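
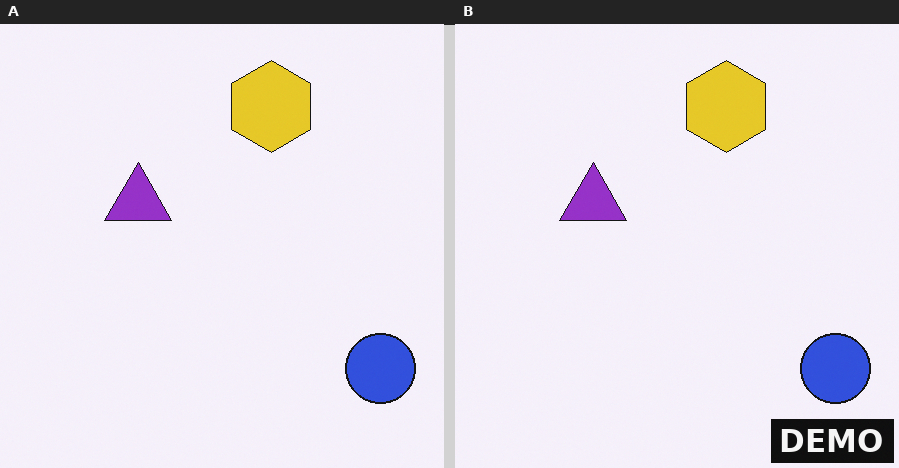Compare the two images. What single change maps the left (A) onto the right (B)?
This is the original image watermarked with the text "DEMO" in the lower-right corner.

A dark label reading "DEMO" appears in the lower-right corner.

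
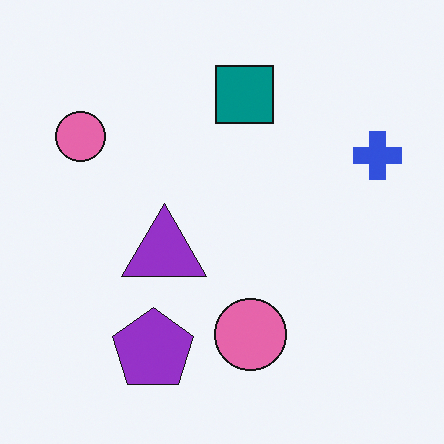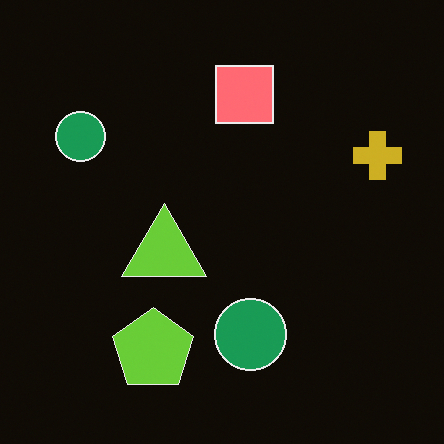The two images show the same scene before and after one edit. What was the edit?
The second image is the first color-inverted (negative).

The light background has become dark and every shape's color is its complement — a photographic negative.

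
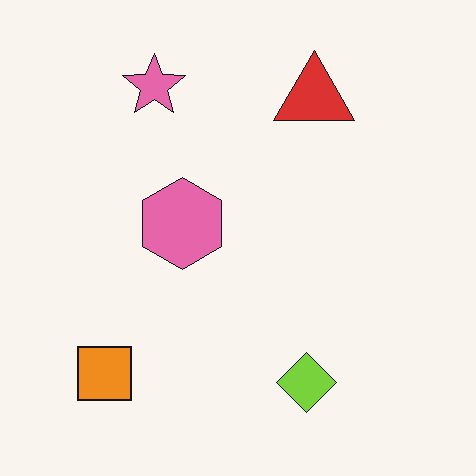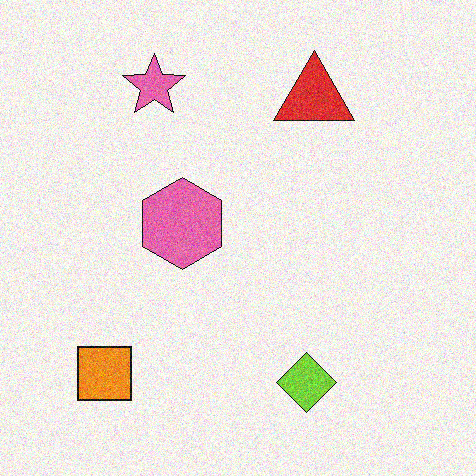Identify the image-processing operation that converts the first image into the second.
The transformation is: degraded with moderate additive noise.

Random speckle covers the whole image, including the flat background.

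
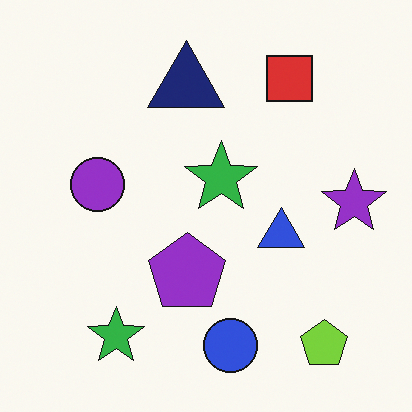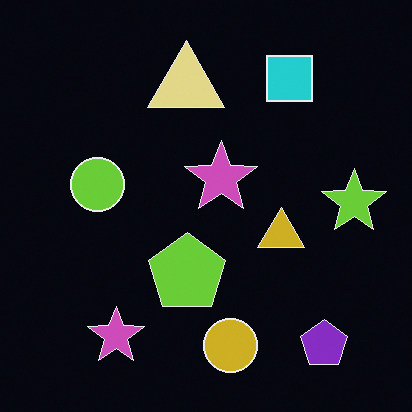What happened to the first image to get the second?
The image was color-inverted (negative).

The light background has become dark and every shape's color is its complement — a photographic negative.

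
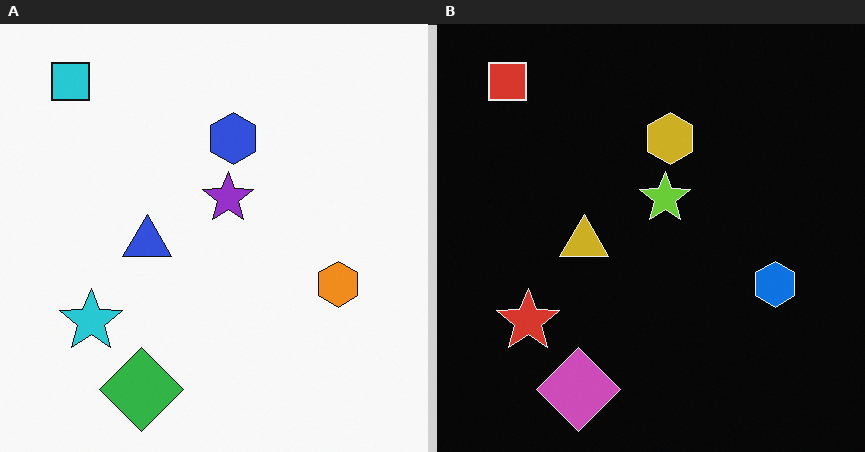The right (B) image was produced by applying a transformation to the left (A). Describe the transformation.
The right (B) image is the left (A) color-inverted (negative).

The light background has become dark and every shape's color is its complement — a photographic negative.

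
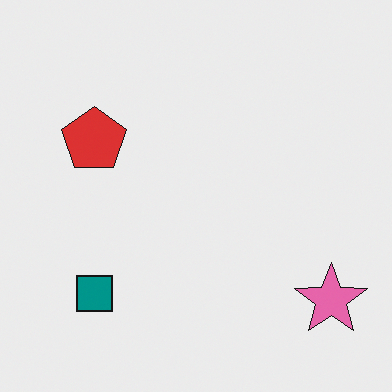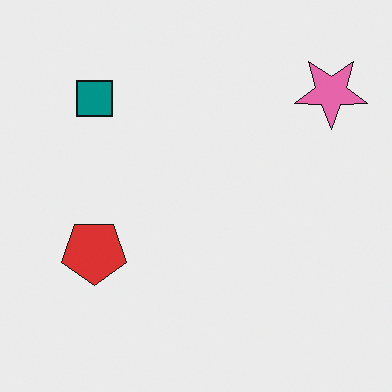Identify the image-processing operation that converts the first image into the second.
The second image is the first flipped vertically (top ↔ bottom).

The pink star is in the bottom-right of the first image and the top-right of the second — shapes on opposite sides of the horizontal midline have swapped in a mirror flip.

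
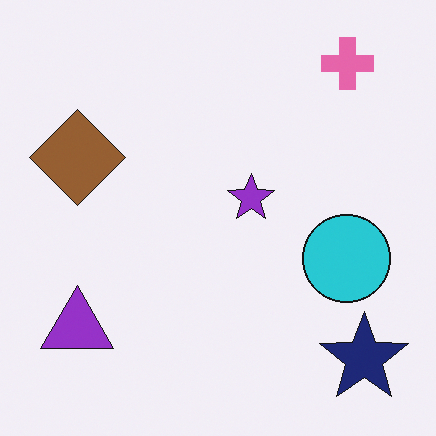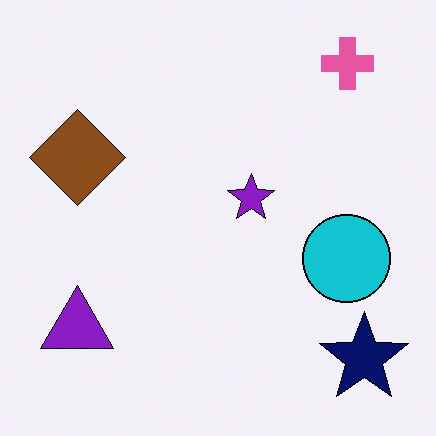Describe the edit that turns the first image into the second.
It was given slightly increased contrast.

Tones are pushed away from mid-grey across the whole image — a global contrast change.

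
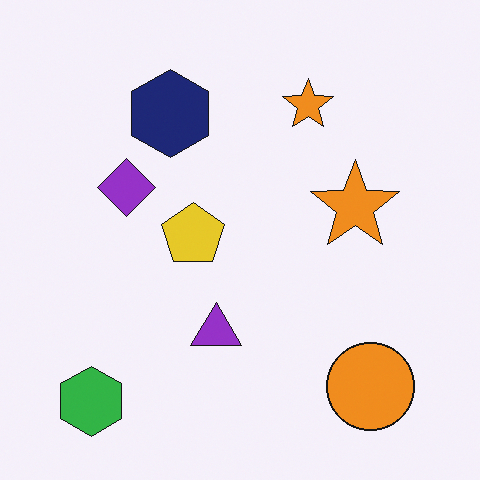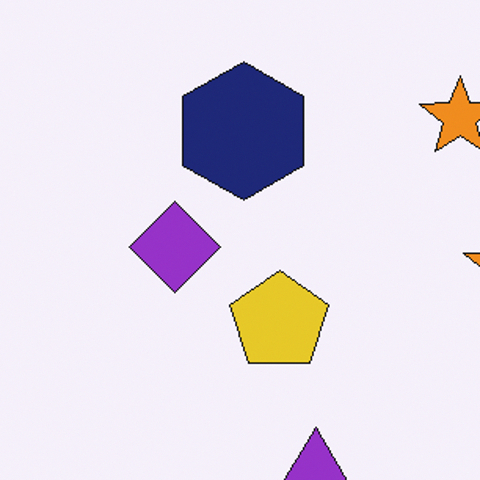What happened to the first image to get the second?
The second image is the first cropped slightly and scaled back up.

The visible shapes are larger and the field of view is narrower; shapes near the original edges may be partly or wholly outside the frame — a crop-and-rescale.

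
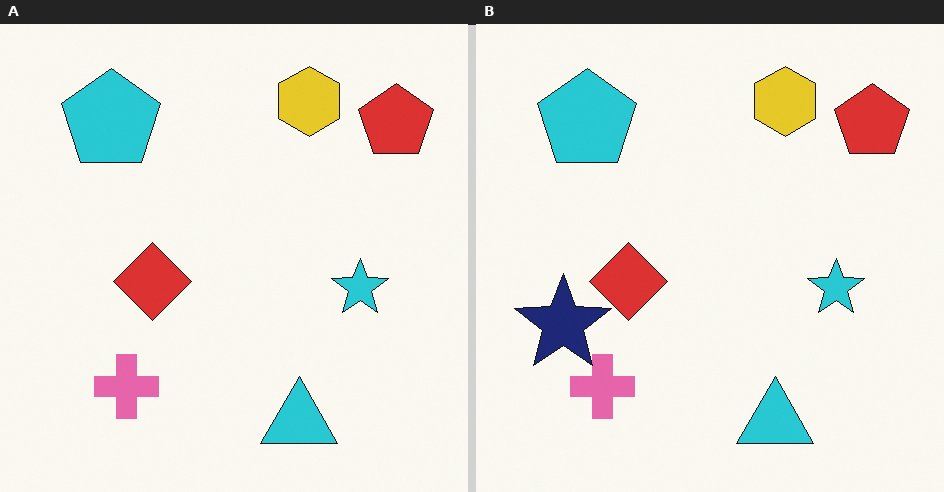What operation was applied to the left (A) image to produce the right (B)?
The image was overlaid with an additional navy star.

A navy star appears in the right (B) image that is absent from the left (A).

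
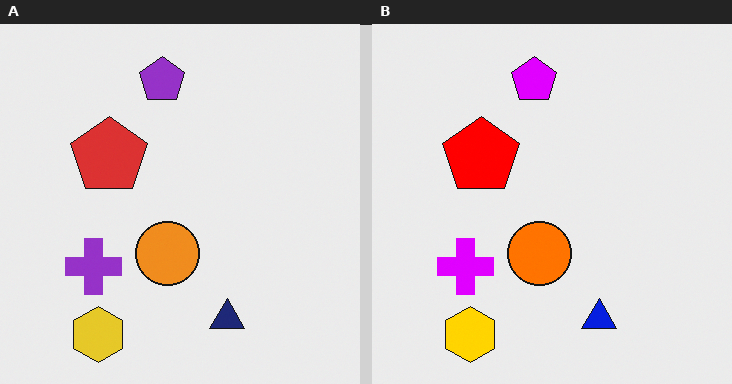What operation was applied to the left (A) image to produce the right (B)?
This is the original image made much more vivid (saturation change).

All colors are more vivid — a global saturation change.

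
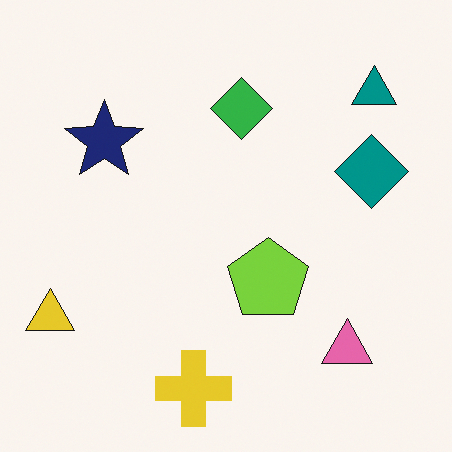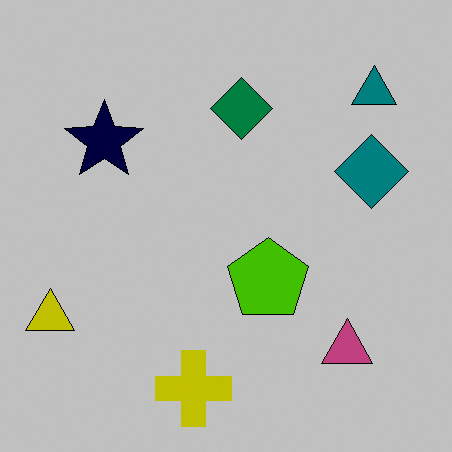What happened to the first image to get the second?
Heavily posterized to just a handful of flat colors.

Each flat color has snapped to a coarser quantized level — most visibly, the near-white background has dropped to a flat grey.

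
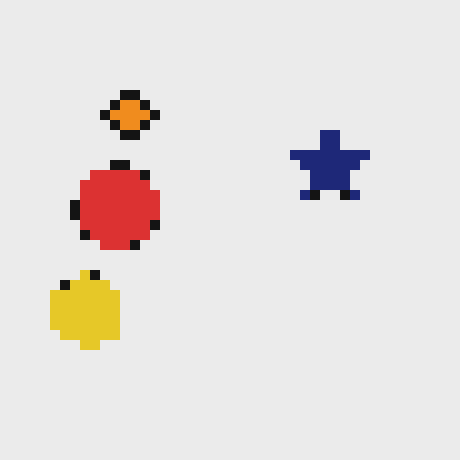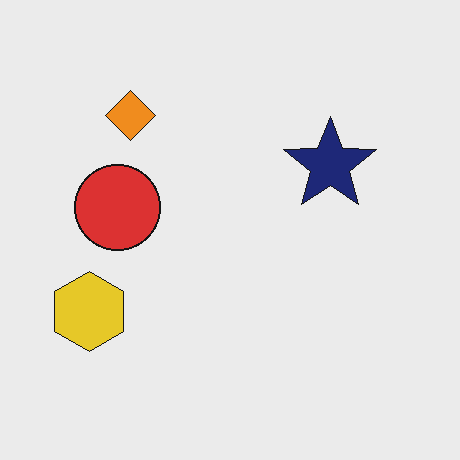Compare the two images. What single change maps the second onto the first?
The first image is the second heavily pixelated into large blocks.

Shapes are reduced to large square blocks; fine edges and outlines are lost — a downscale-then-upscale (mosaic) effect.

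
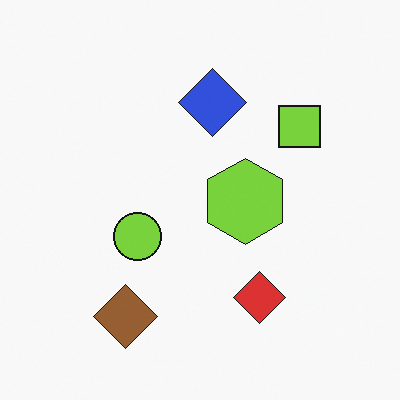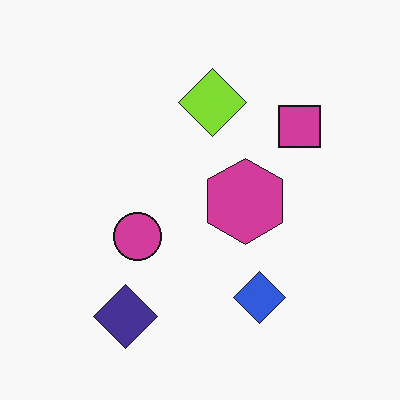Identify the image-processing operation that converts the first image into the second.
The image was hue-shifted by a large amount.

Every shape's color has rotated by the same amount around the hue wheel — a uniform hue shift.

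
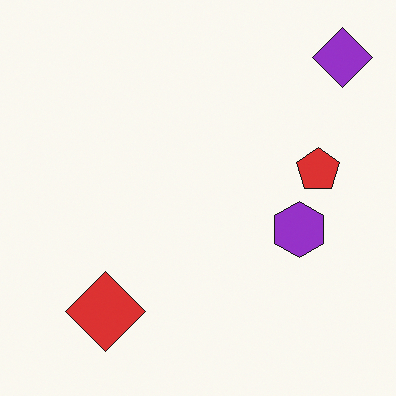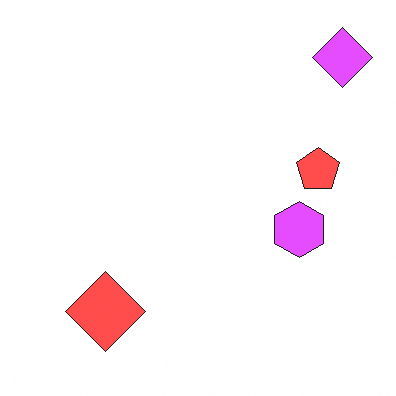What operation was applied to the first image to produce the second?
Brightened a lot.

Every pixel — background and shapes alike — is uniformly brightened.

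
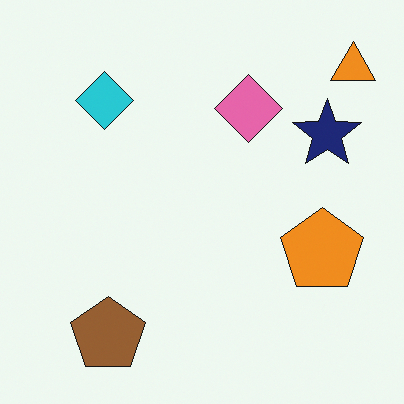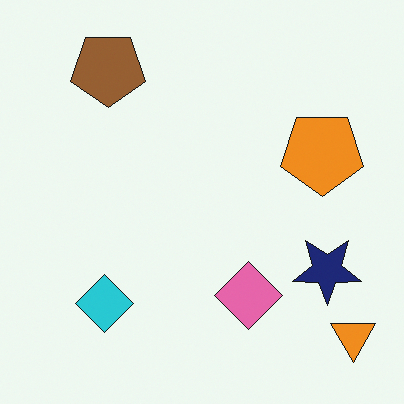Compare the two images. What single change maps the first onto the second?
The second image is the first flipped vertically (top ↔ bottom).

The orange triangle is in the top-right of the first image and the bottom-right of the second — shapes on opposite sides of the horizontal midline have swapped in a mirror flip.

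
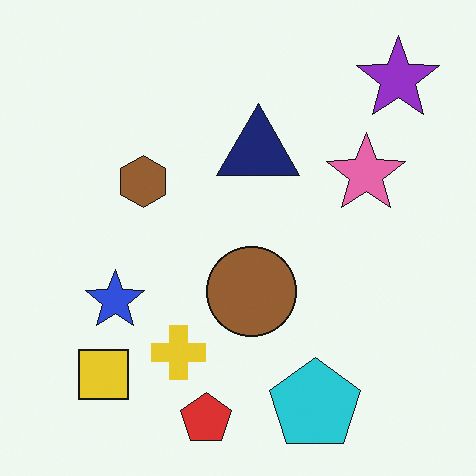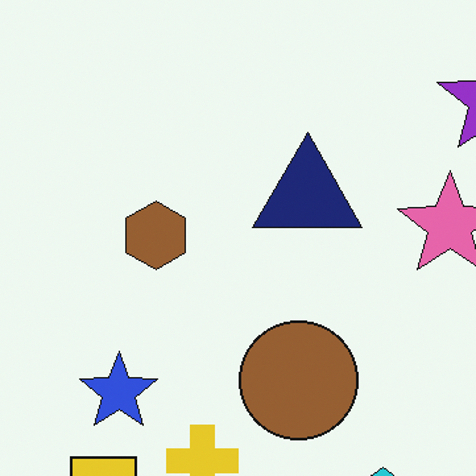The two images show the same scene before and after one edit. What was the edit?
The transformation is: cropped to a modestly smaller region and rescaled.

The visible shapes are larger and the field of view is narrower; shapes near the original edges may be partly or wholly outside the frame — a crop-and-rescale.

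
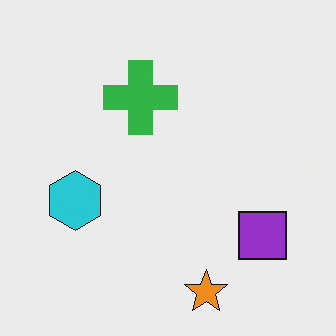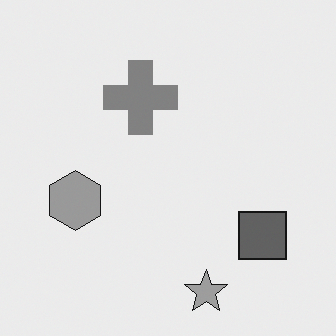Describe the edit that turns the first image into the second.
This is the original image converted to grayscale.

All color is removed — every shape is now a shade of grey.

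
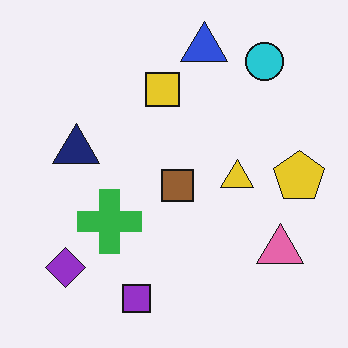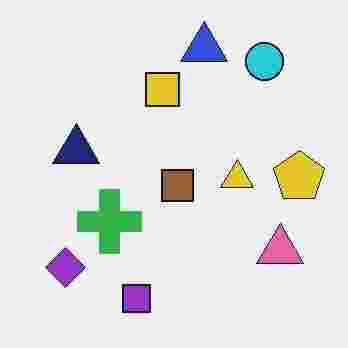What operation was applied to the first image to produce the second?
The image was degraded with heavy JPEG compression.

Blocky 8×8 compression artifacts appear around shape edges and the flat background shows ringing — characteristic JPEG degradation.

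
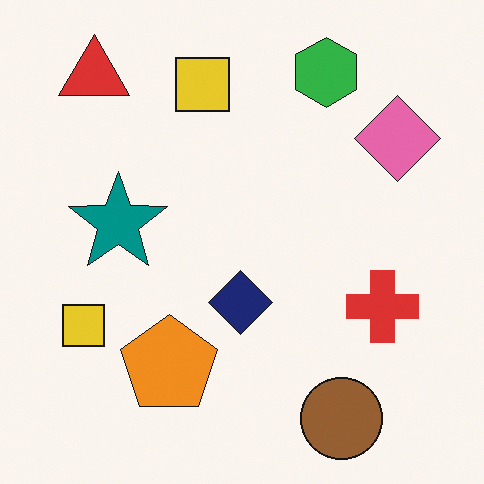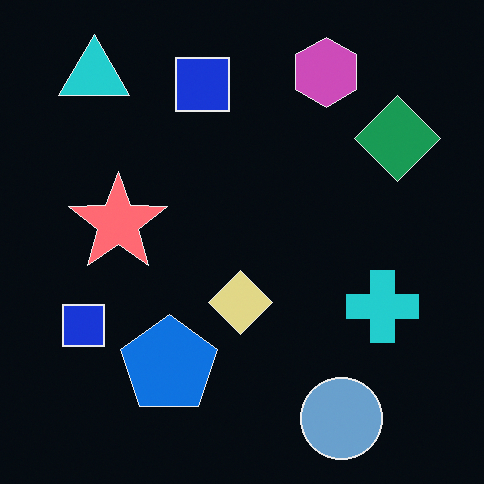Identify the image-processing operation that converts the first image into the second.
Color-inverted (negative).

The light background has become dark and every shape's color is its complement — a photographic negative.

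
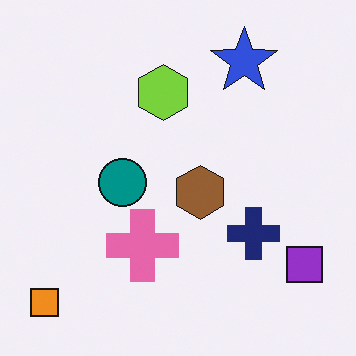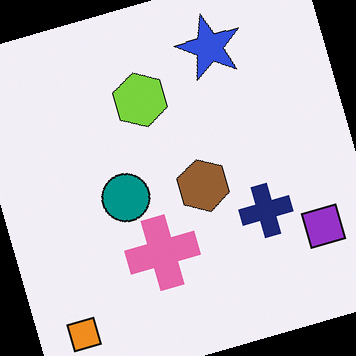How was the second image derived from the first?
The second image is the first rotated counter-clockwise by a clearly visible amount.

Every shape is tilted by the same angle and the image corners show triangular fill wedges — a whole-image rotation by a non-right angle.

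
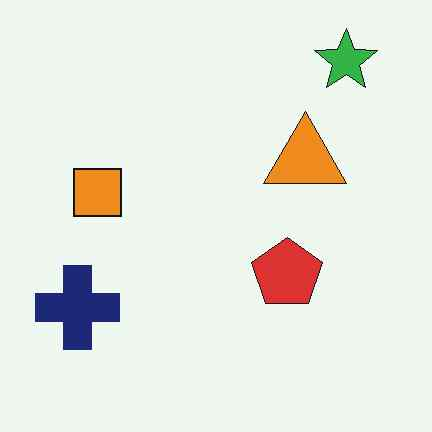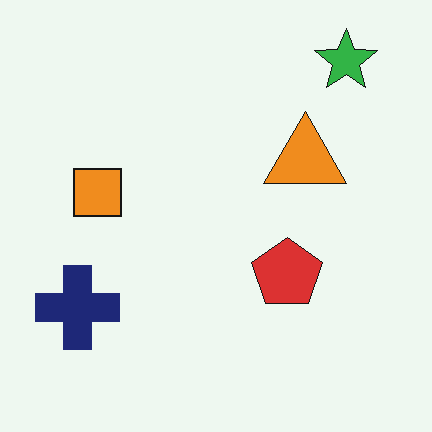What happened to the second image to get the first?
This is the original image given moderate JPEG compression.

Blocky 8×8 compression artifacts appear around shape edges and the flat background shows ringing — characteristic JPEG degradation.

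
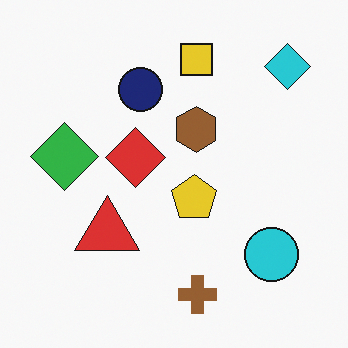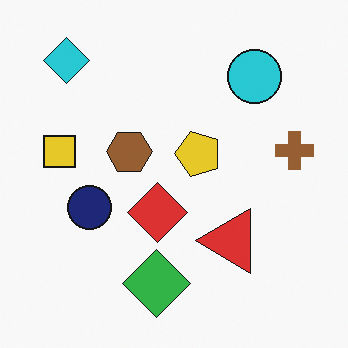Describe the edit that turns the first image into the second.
The second image is the first rotated 90° counter-clockwise.

The cyan diamond sits in the top-right of the first image and the top-left of the second — consistent with a whole-image 90° counter-clockwise rotation.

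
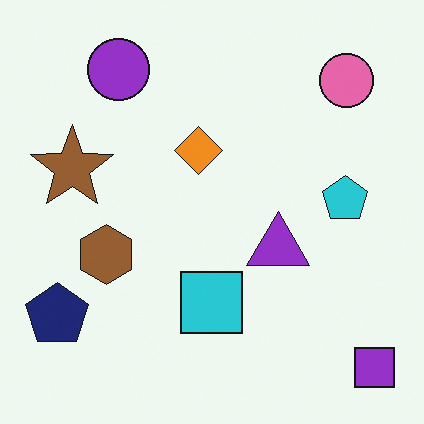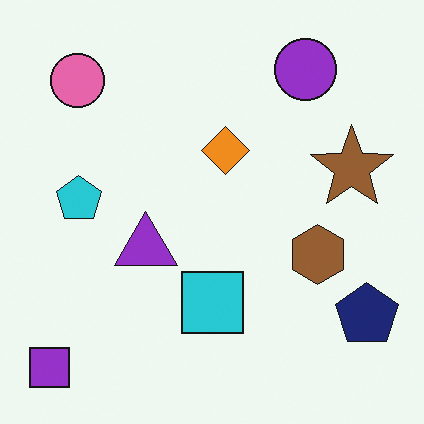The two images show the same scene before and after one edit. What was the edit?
Flipped horizontally (left ↔ right).

The purple square is in the bottom-right of the first image and the bottom-left of the second — shapes on opposite sides of the vertical midline have swapped in a mirror flip.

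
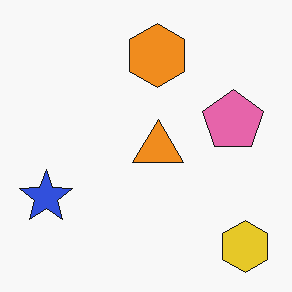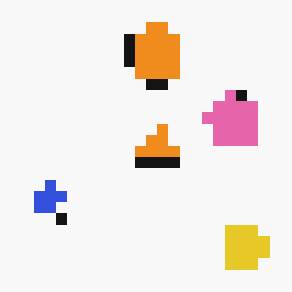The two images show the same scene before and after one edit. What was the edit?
This is the original image heavily pixelated into large blocks.

Shapes are reduced to large square blocks; fine edges and outlines are lost — a downscale-then-upscale (mosaic) effect.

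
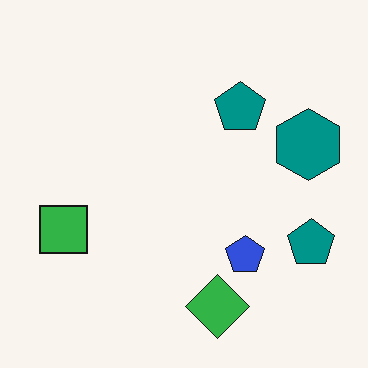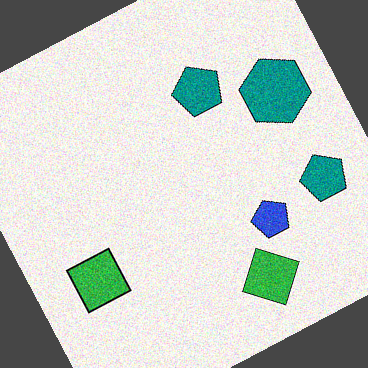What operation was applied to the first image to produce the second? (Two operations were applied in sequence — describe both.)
The transformation is: degraded with visible gaussian noise, then rotated counter-clockwise by a clearly visible amount.

Random speckle covers the whole image, including the flat background. Every shape is tilted by the same angle and the image corners show triangular fill wedges — a whole-image rotation by a non-right angle.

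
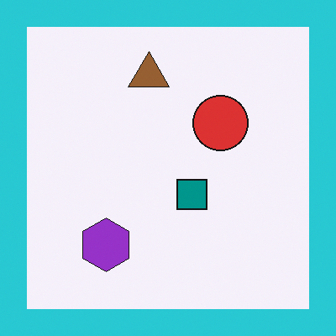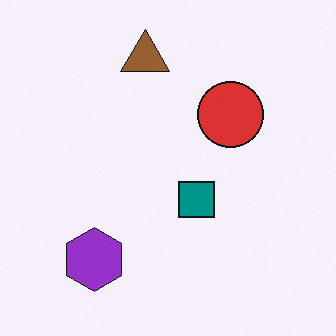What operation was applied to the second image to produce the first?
The image was framed with a cyan border.

A solid cyan frame runs around the edge of the first image, with the content slightly shrunk inside it.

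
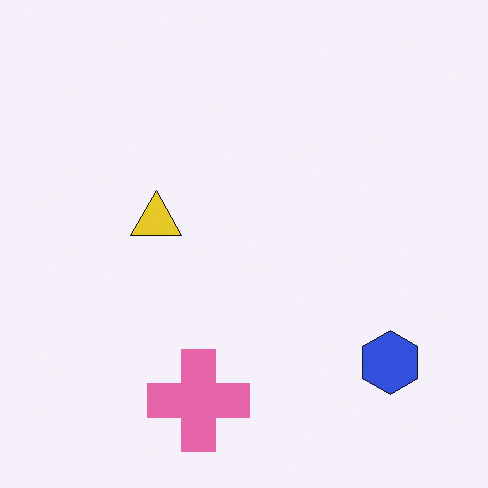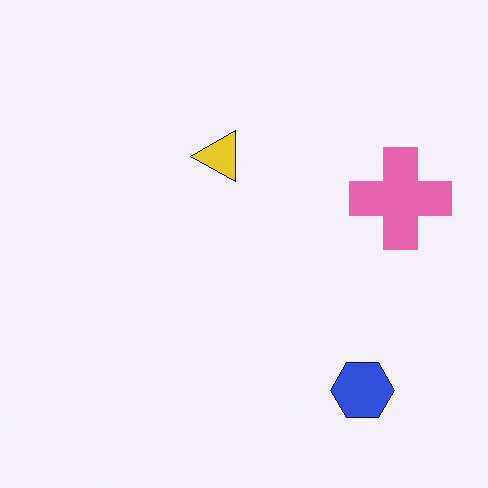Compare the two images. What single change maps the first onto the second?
The image was transposed (reflected across the top-left ↔ bottom-right diagonal).

Shapes have swapped their row and column positions — what was in the top-right is now in the bottom-left — a diagonal reflection.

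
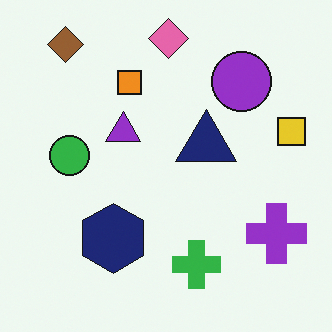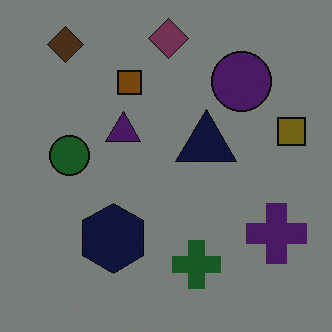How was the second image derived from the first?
The image was substantially darkened.

Every pixel — background and shapes alike — is uniformly darkened.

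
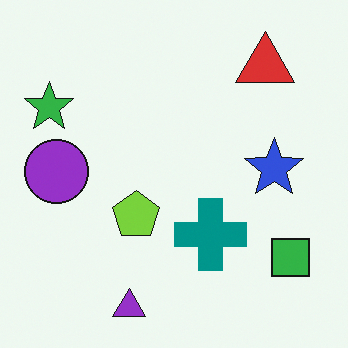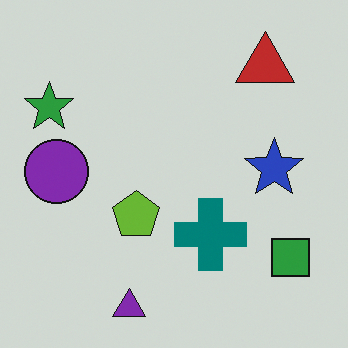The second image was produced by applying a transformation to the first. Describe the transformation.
The second image is the first darkened a little.

Every pixel — background and shapes alike — is uniformly darkened.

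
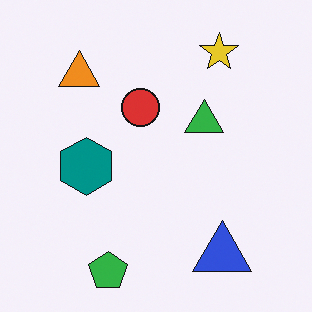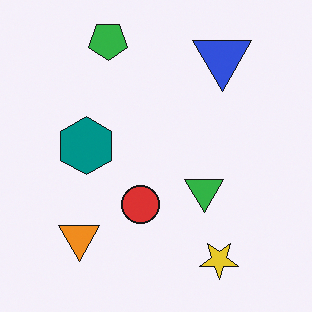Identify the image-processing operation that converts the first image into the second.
The transformation is: flipped vertically (top ↔ bottom).

The green pentagon is in the bottom of the first image and the top of the second — shapes on opposite sides of the horizontal midline have swapped in a mirror flip.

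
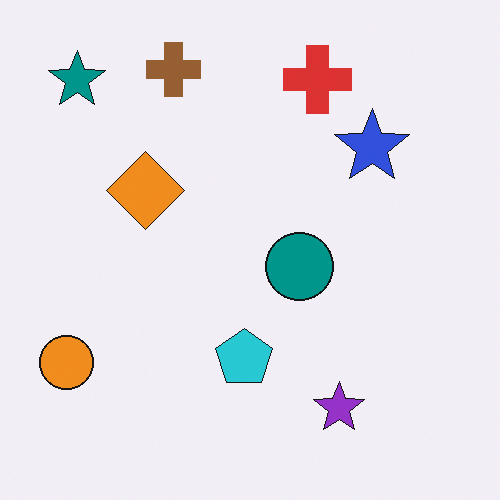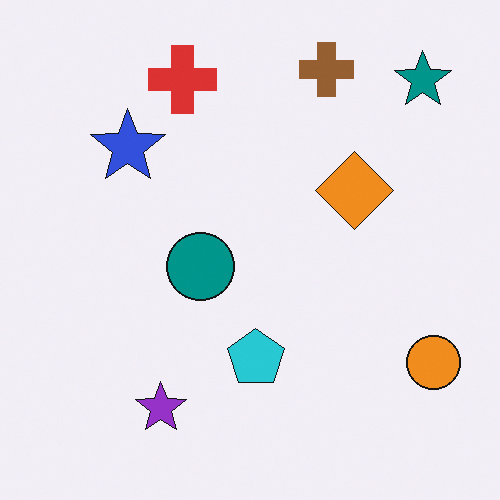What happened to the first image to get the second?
This is the original image flipped horizontally (left ↔ right).

The orange circle is in the bottom-left of the first image and the bottom-right of the second — shapes on opposite sides of the vertical midline have swapped in a mirror flip.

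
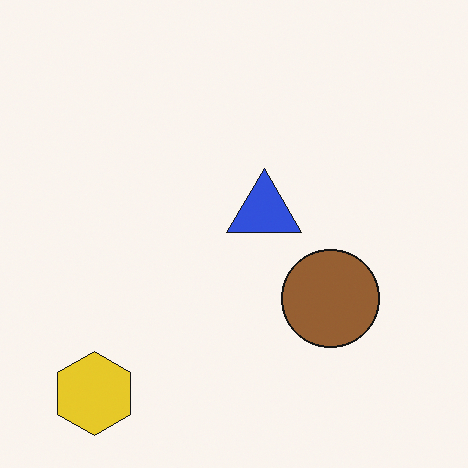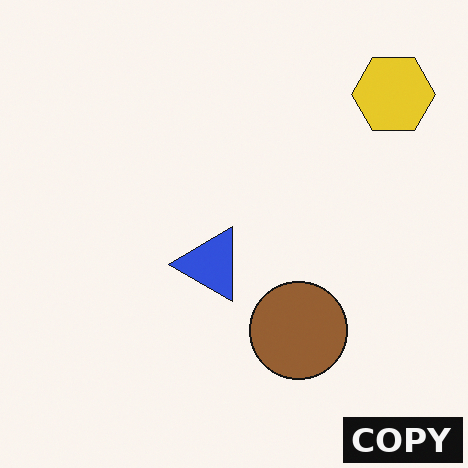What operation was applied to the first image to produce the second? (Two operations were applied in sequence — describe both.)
This is the original image transposed (reflected across the top-left ↔ bottom-right diagonal), then watermarked with the text "COPY" in the lower-right corner.

Shapes have swapped their row and column positions — what was in the top-right is now in the bottom-left — a diagonal reflection. A dark label reading "COPY" appears in the lower-right corner.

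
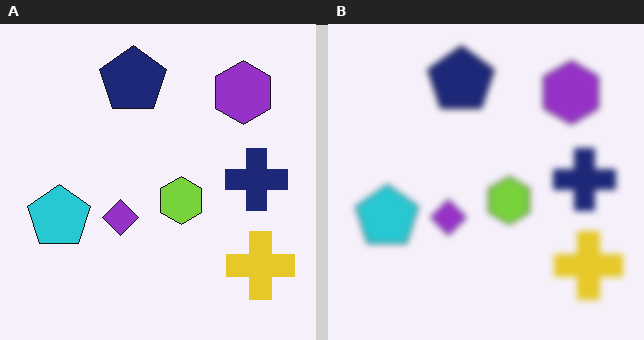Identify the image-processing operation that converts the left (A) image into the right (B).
The image was noticeably gaussian-blurred.

Shape edges and outlines are uniformly softened across the whole image.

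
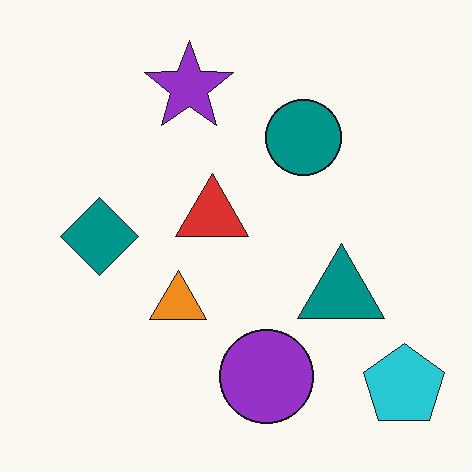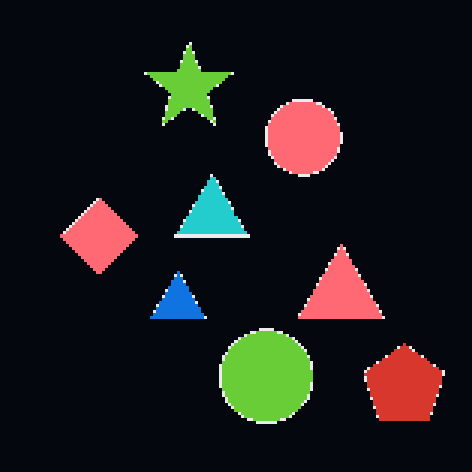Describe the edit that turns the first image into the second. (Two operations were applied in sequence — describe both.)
The second image is the first mildly pixelated, then color-inverted (negative).

Shapes are reduced to large square blocks; fine edges and outlines are lost — a downscale-then-upscale (mosaic) effect. The light background has become dark and every shape's color is its complement — a photographic negative.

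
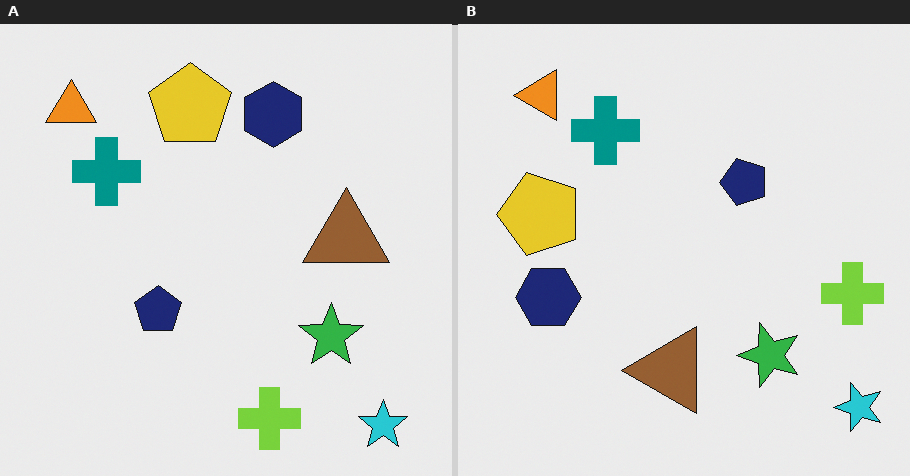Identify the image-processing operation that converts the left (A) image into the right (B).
The transformation is: transposed (reflected across the top-left ↔ bottom-right diagonal).

Shapes have swapped their row and column positions — what was in the top-right is now in the bottom-left — a diagonal reflection.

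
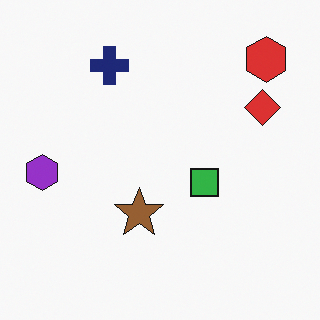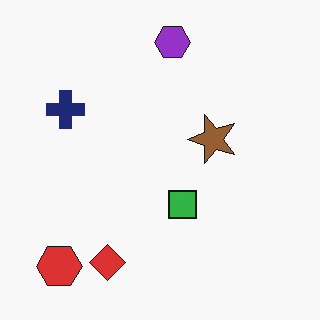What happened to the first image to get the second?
The image was transposed (reflected across the top-left ↔ bottom-right diagonal).

Shapes have swapped their row and column positions — what was in the top-right is now in the bottom-left — a diagonal reflection.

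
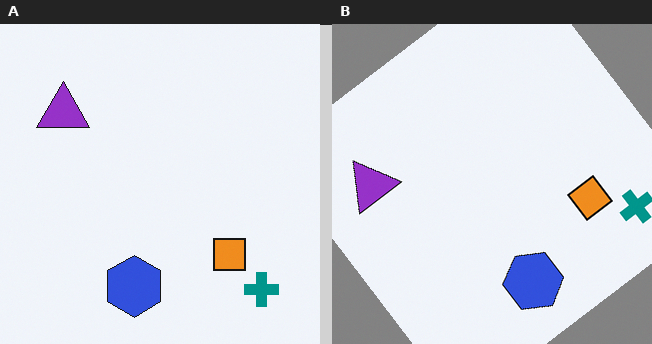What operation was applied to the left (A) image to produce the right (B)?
The transformation is: rotated counter-clockwise by a large amount — several tens of degrees.

Every shape is tilted by the same angle and the image corners show triangular fill wedges — a whole-image rotation by a non-right angle.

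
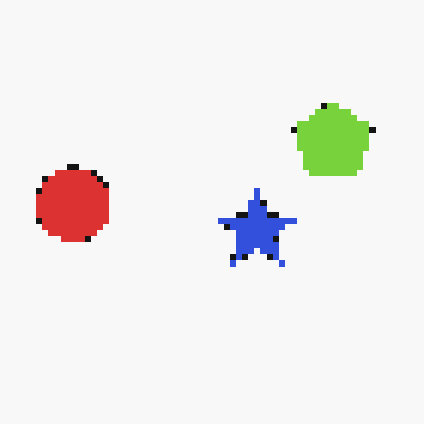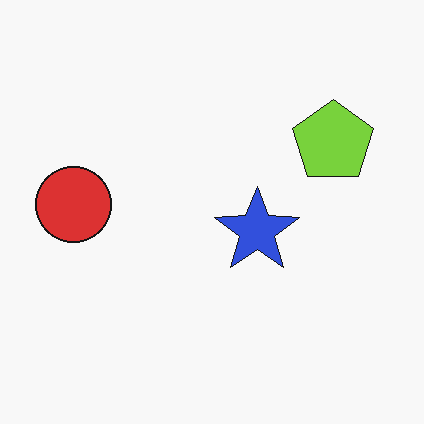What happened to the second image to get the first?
Pixelated into visible square blocks.

Shapes are reduced to large square blocks; fine edges and outlines are lost — a downscale-then-upscale (mosaic) effect.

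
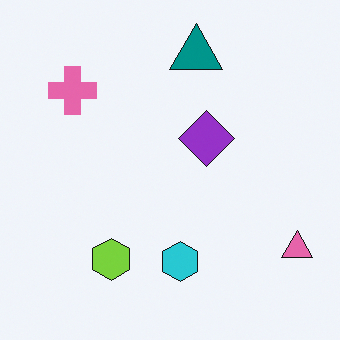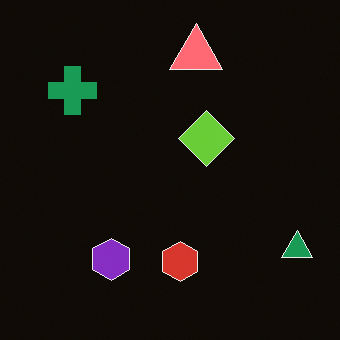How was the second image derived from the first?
The transformation is: color-inverted (negative).

The light background has become dark and every shape's color is its complement — a photographic negative.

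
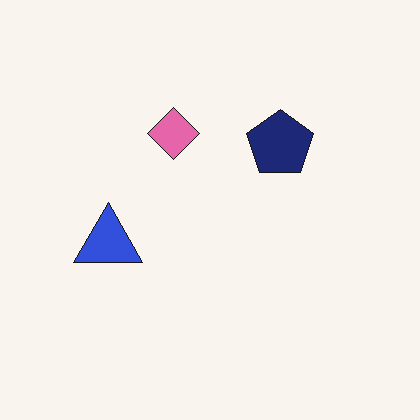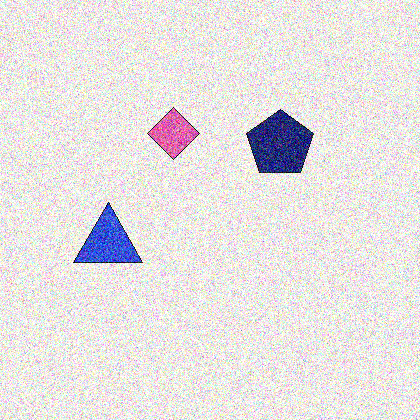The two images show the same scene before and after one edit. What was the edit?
The image was degraded with strong gaussian noise.

Random speckle covers the whole image, including the flat background.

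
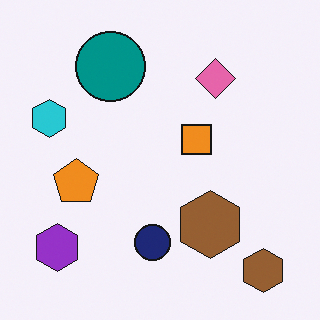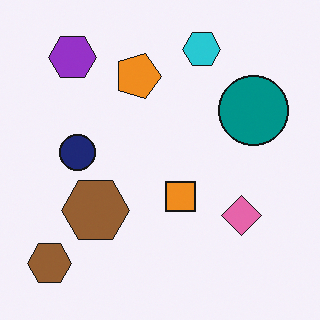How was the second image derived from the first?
The image was rotated 90° clockwise.

The purple hexagon sits in the bottom-left of the first image and the top-left of the second — consistent with a whole-image 90° clockwise rotation.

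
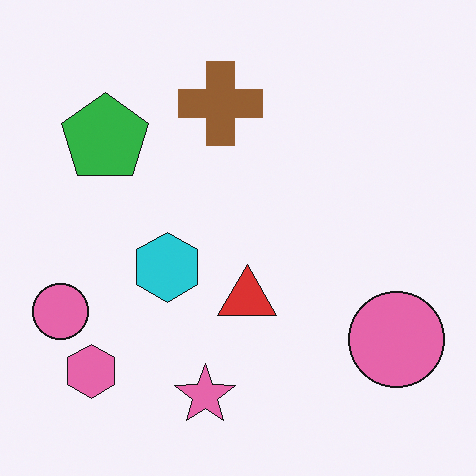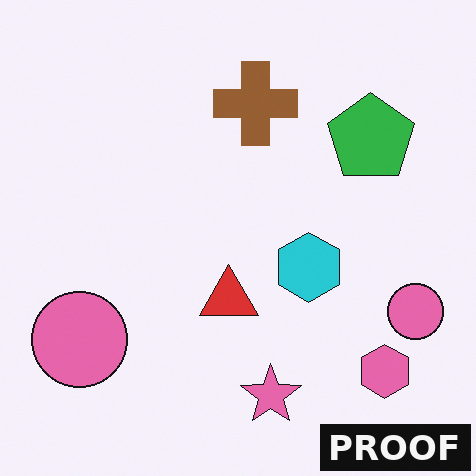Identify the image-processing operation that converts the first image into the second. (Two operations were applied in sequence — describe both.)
The second image is the first flipped horizontally (left ↔ right), then watermarked with the text "PROOF" in the lower-right corner.

The pink hexagon is in the bottom-left of the first image and the bottom-right of the second — shapes on opposite sides of the vertical midline have swapped in a mirror flip. A dark label reading "PROOF" appears in the lower-right corner.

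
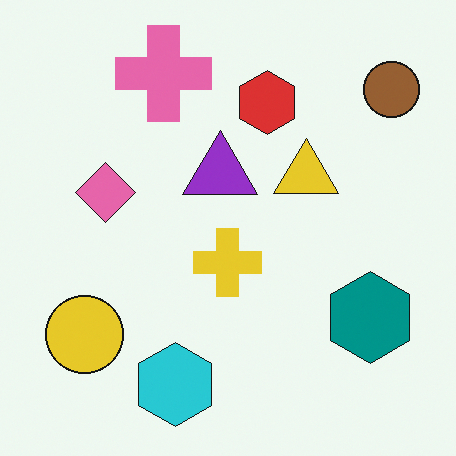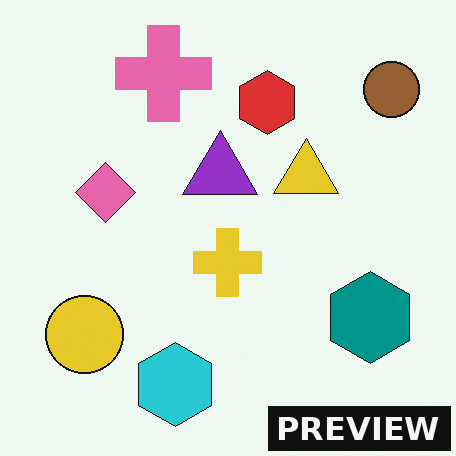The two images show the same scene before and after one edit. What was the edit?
This is the original image watermarked with the text "PREVIEW" in the lower-right corner.

A dark label reading "PREVIEW" appears in the lower-right corner.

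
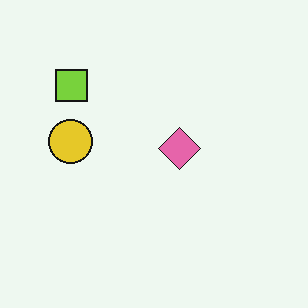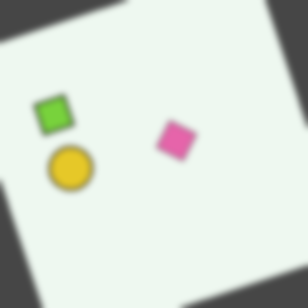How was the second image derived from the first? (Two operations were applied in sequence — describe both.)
The transformation is: rotated counter-clockwise by a moderate amount, then moderately blurred.

Every shape is tilted by the same angle and the image corners show triangular fill wedges — a whole-image rotation by a non-right angle. Shape edges and outlines are uniformly softened across the whole image.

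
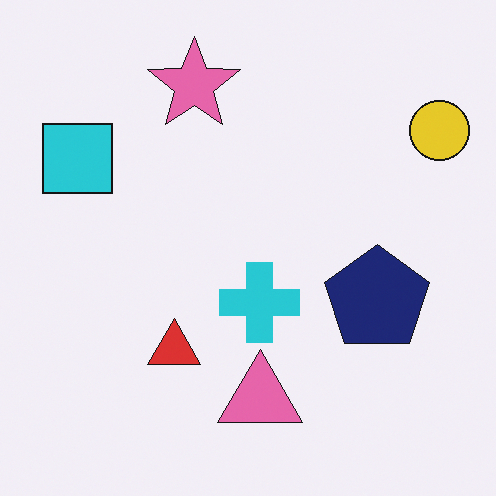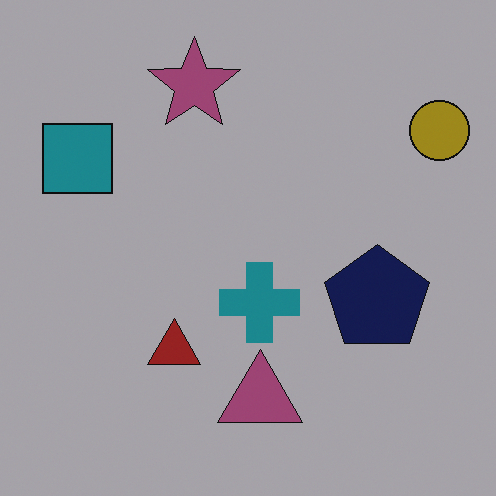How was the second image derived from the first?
This is the original image substantially darkened.

Every pixel — background and shapes alike — is uniformly darkened.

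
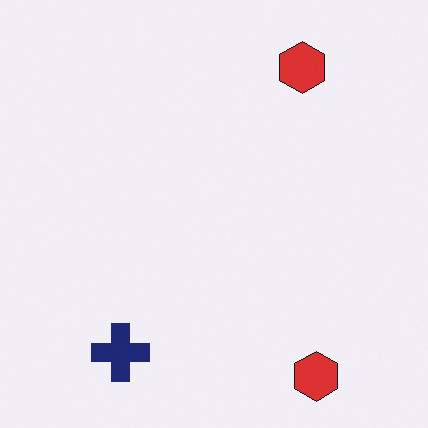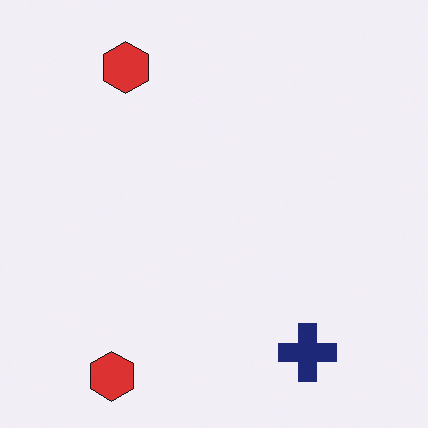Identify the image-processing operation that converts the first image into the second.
The second image is the first flipped horizontally (left ↔ right).

The navy cross is in the bottom-left of the first image and the bottom-right of the second — shapes on opposite sides of the vertical midline have swapped in a mirror flip.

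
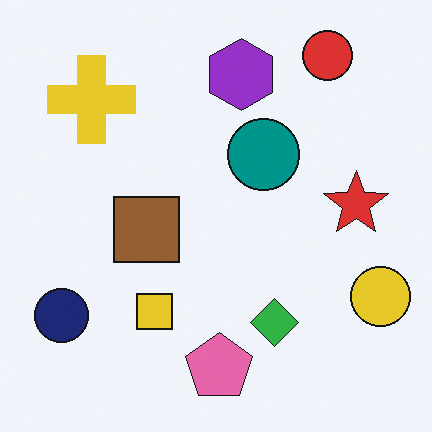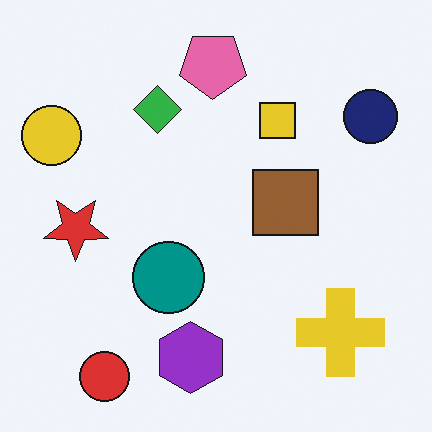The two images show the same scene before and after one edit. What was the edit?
The transformation is: rotated 180°.

The red circle sits in the top-right of the first image and the bottom-left of the second — consistent with a whole-image 180° rotation.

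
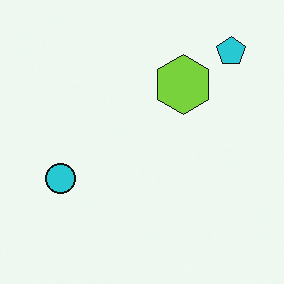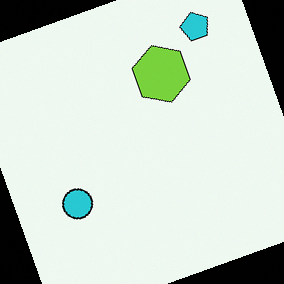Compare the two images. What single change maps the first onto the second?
Rotated counter-clockwise by a moderate amount.

Every shape is tilted by the same angle and the image corners show triangular fill wedges — a whole-image rotation by a non-right angle.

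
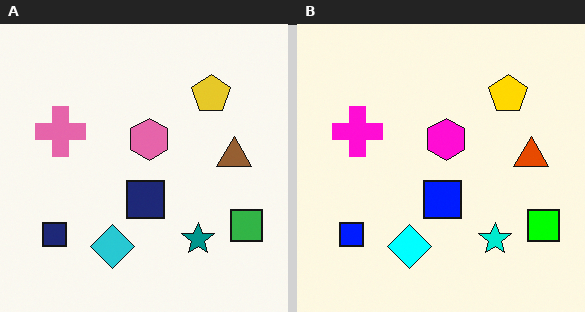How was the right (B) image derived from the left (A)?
The right (B) image is the left (A) heavily oversaturated.

All colors are more vivid — a global saturation change.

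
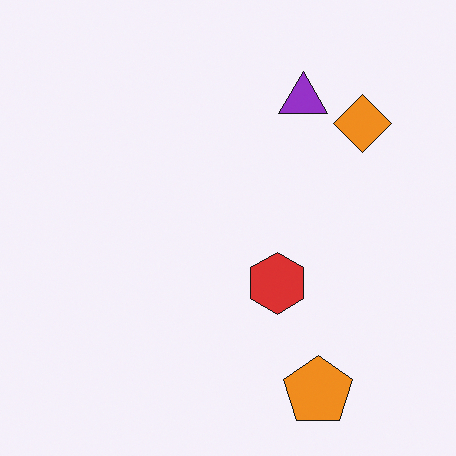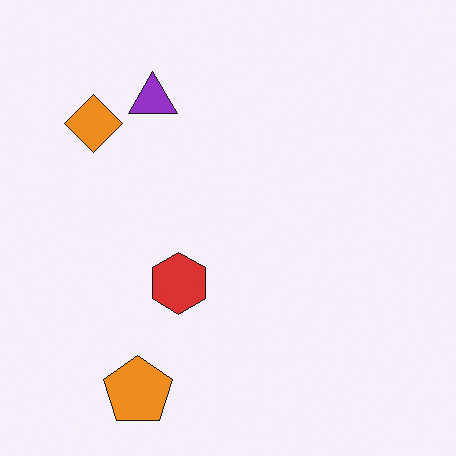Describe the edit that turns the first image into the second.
This is the original image flipped horizontally (left ↔ right).

The orange diamond is in the top-right of the first image and the top-left of the second — shapes on opposite sides of the vertical midline have swapped in a mirror flip.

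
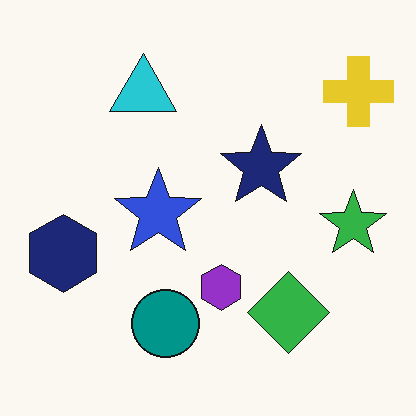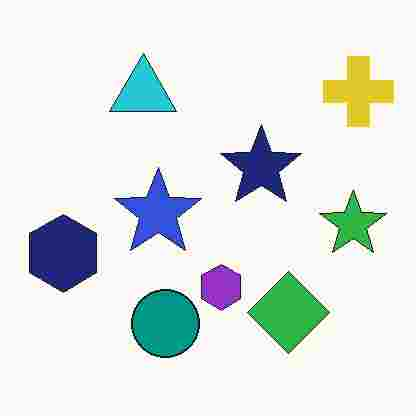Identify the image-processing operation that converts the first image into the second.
The image was degraded with heavy JPEG compression.

Blocky 8×8 compression artifacts appear around shape edges and the flat background shows ringing — characteristic JPEG degradation.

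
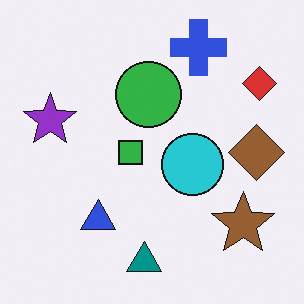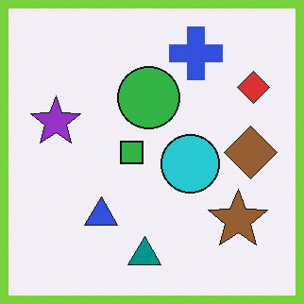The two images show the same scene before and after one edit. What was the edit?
Framed with a lime border.

A solid lime frame runs around the edge of the second image, with the content slightly shrunk inside it.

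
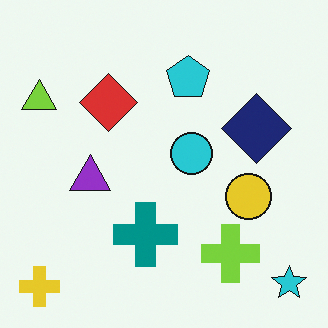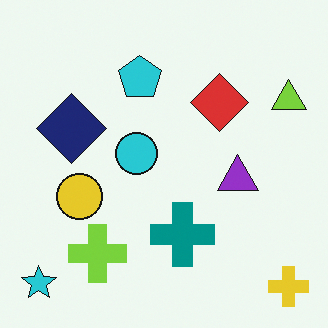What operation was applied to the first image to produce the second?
This is the original image flipped horizontally (left ↔ right).

The cyan star is in the bottom-right of the first image and the bottom-left of the second — shapes on opposite sides of the vertical midline have swapped in a mirror flip.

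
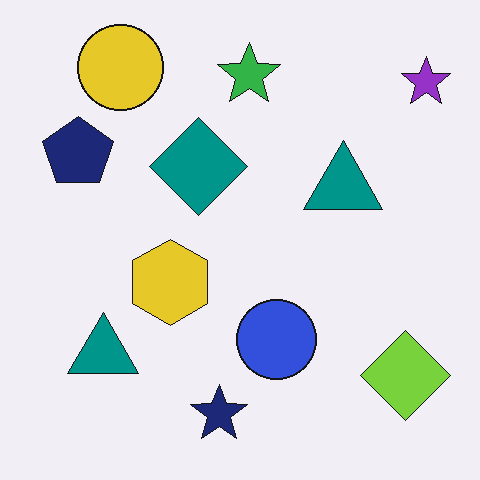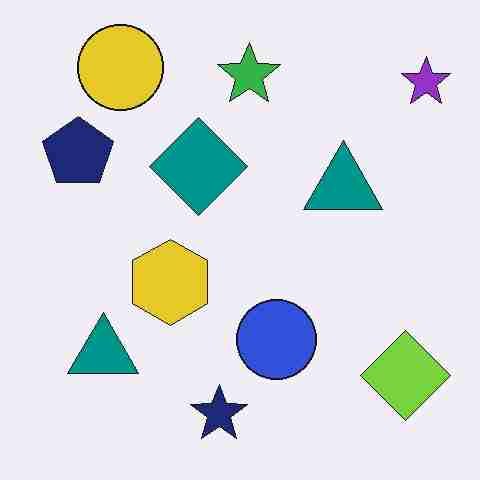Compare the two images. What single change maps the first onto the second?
The second image is the first heavily JPEG-compressed with obvious blocking artifacts.

Blocky 8×8 compression artifacts appear around shape edges and the flat background shows ringing — characteristic JPEG degradation.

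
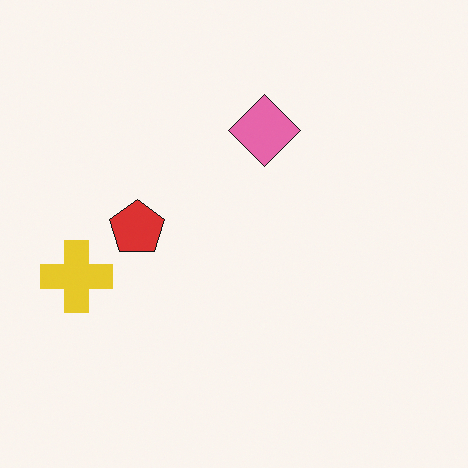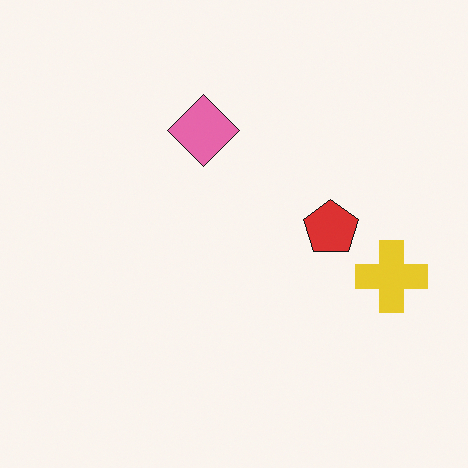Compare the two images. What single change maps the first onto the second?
The transformation is: flipped horizontally (left ↔ right).

The yellow cross is in the left of the first image and the right of the second — shapes on opposite sides of the vertical midline have swapped in a mirror flip.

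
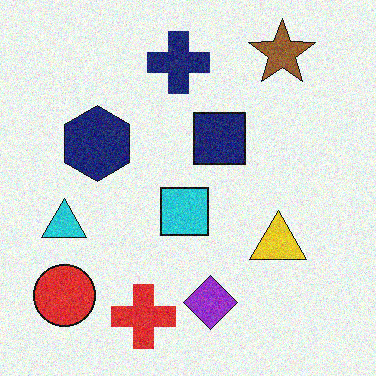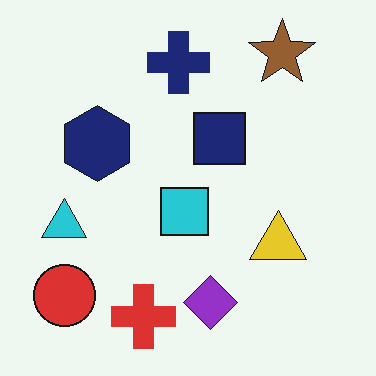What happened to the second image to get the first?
It was degraded with visible gaussian noise.

Random speckle covers the whole image, including the flat background.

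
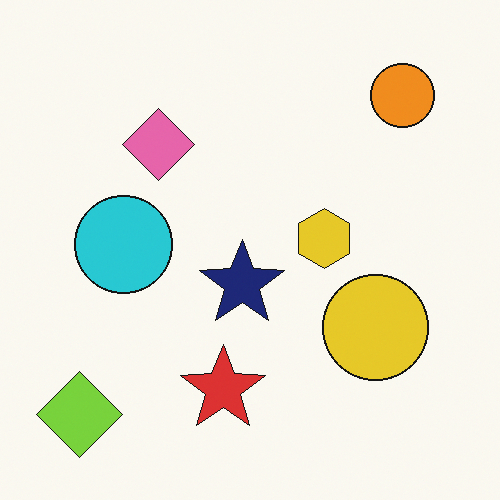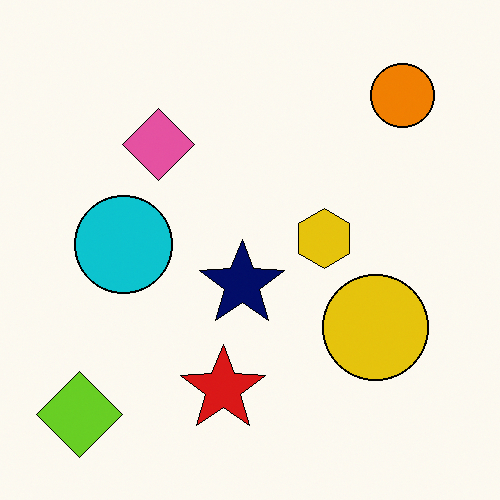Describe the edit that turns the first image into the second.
This is the original image given slightly increased contrast.

Tones are pushed away from mid-grey across the whole image — a global contrast change.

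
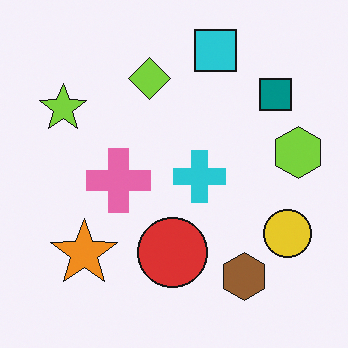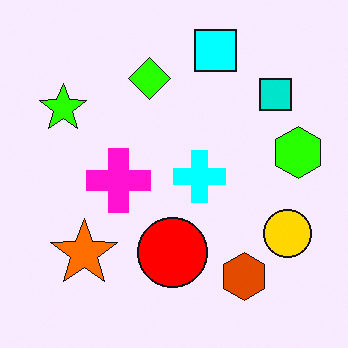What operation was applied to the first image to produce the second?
The transformation is: heavily oversaturated.

All colors are more vivid — a global saturation change.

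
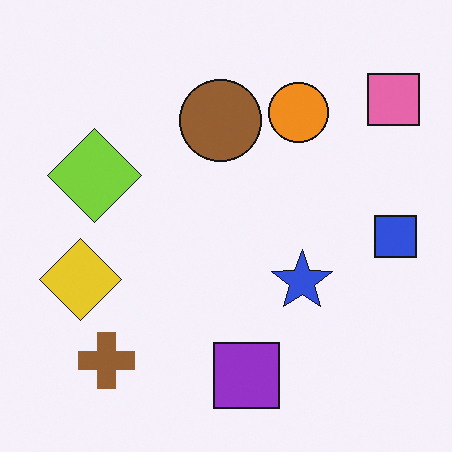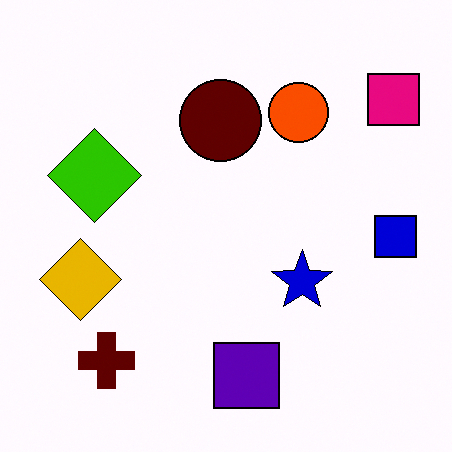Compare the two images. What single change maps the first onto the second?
The second image is the first boosted in contrast.

Tones are pushed away from mid-grey across the whole image — a global contrast change.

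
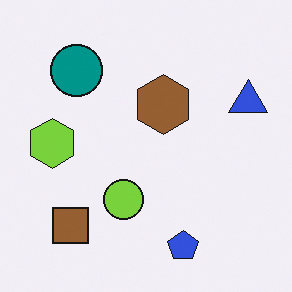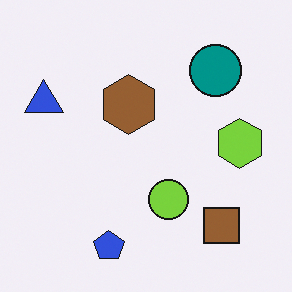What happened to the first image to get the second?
Flipped horizontally (left ↔ right).

The blue triangle is in the right of the first image and the left of the second — shapes on opposite sides of the vertical midline have swapped in a mirror flip.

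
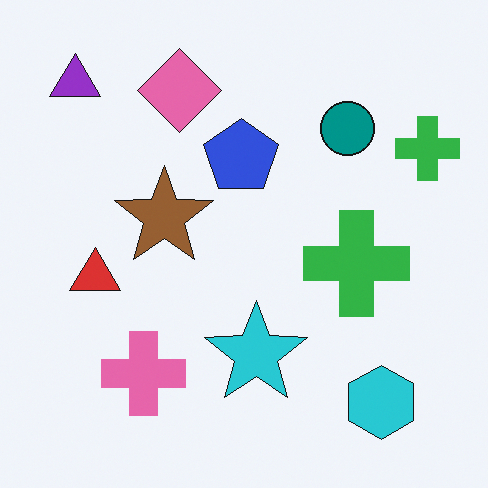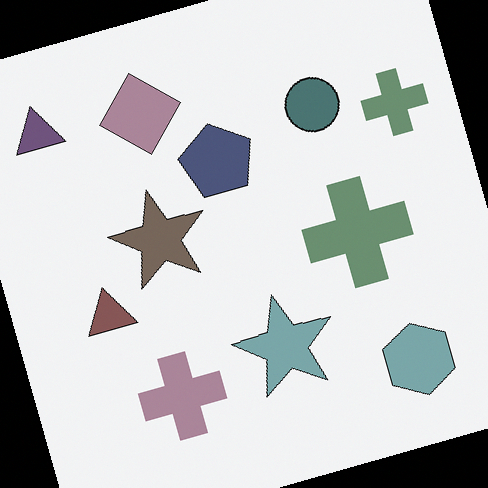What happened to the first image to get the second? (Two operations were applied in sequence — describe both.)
The image was heavily desaturated, then rotated counter-clockwise by a moderate amount.

All colors are more muted and greyish — a global saturation change. Every shape is tilted by the same angle and the image corners show triangular fill wedges — a whole-image rotation by a non-right angle.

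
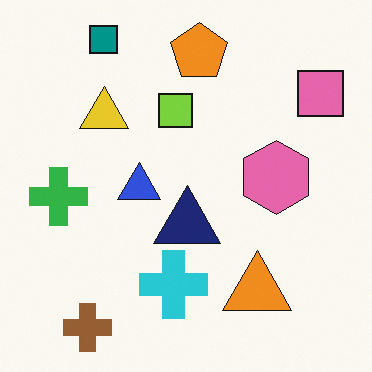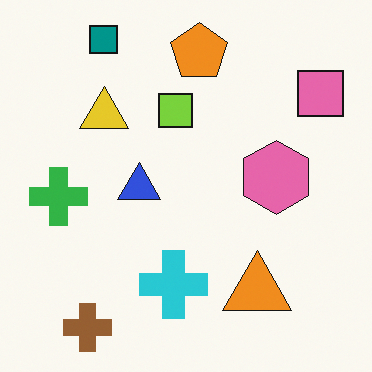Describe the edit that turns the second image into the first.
It was overlaid with an additional navy triangle.

A navy triangle appears in the first image that is absent from the second.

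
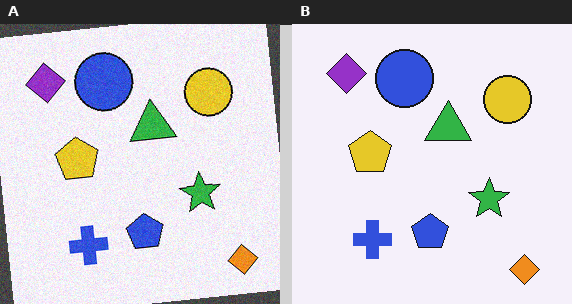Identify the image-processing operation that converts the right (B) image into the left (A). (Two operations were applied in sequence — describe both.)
Rotated counter-clockwise by a slight angle, then degraded with a light layer of grain.

Every shape is tilted by the same angle and the image corners show triangular fill wedges — a whole-image rotation by a non-right angle. Random speckle covers the whole image, including the flat background.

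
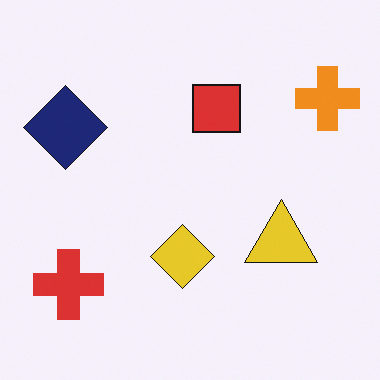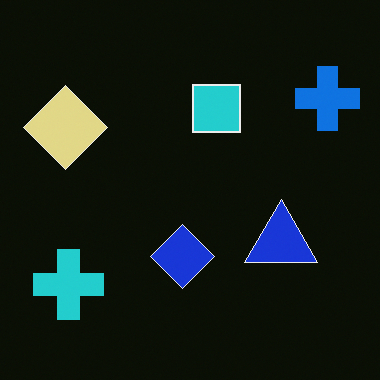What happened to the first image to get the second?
Color-inverted (negative).

The light background has become dark and every shape's color is its complement — a photographic negative.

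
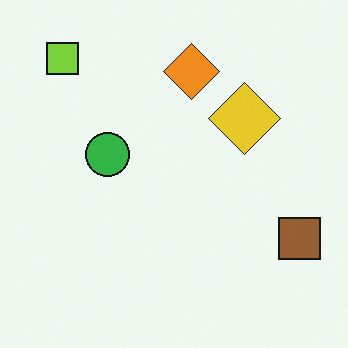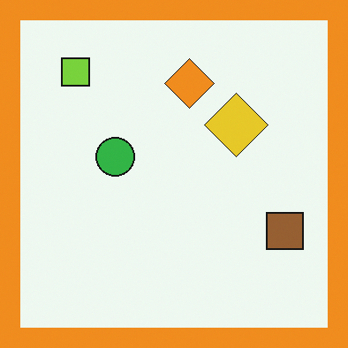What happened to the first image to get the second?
The second image is the first framed with a orange border.

A solid orange frame runs around the edge of the second image, with the content slightly shrunk inside it.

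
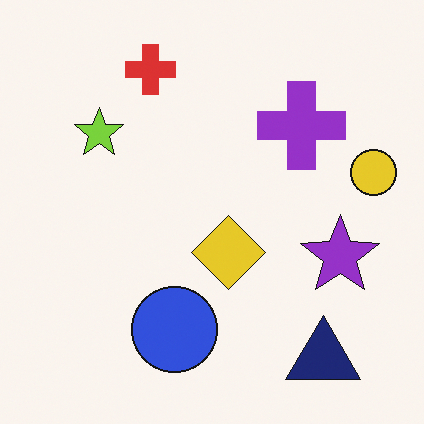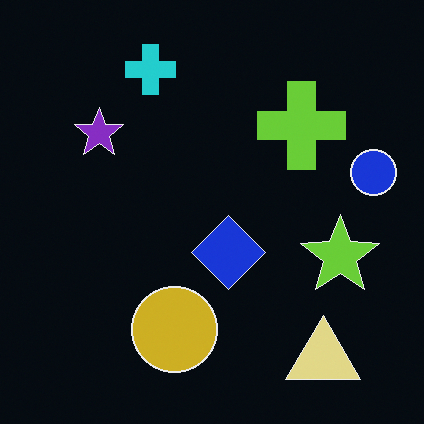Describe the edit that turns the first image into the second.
It was color-inverted (negative).

The light background has become dark and every shape's color is its complement — a photographic negative.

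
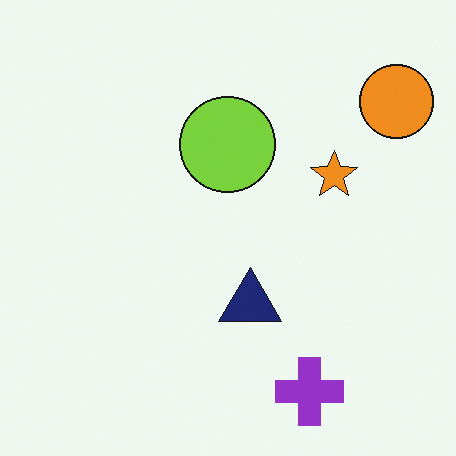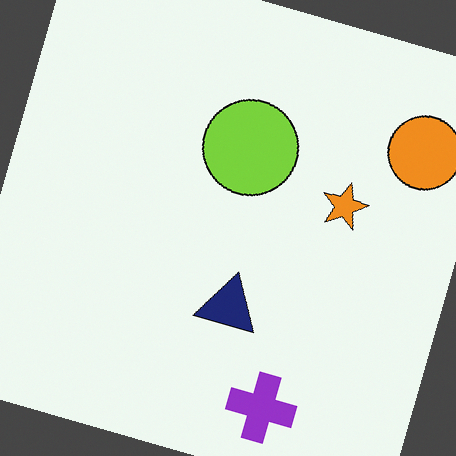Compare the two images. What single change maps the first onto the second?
The image was rotated clockwise by a moderate amount.

Every shape is tilted by the same angle and the image corners show triangular fill wedges — a whole-image rotation by a non-right angle.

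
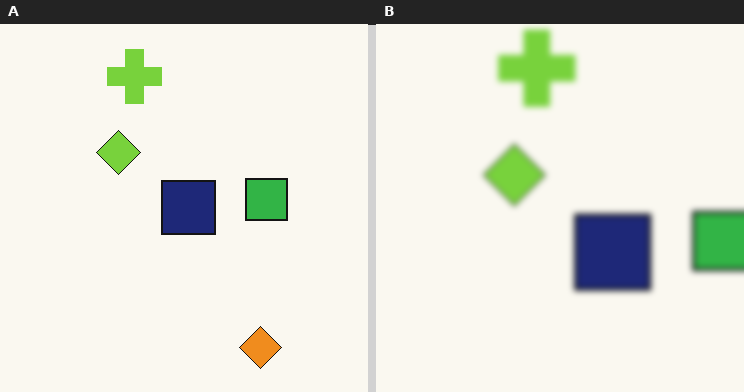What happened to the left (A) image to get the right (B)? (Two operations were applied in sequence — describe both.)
It was cropped slightly and scaled back up, then noticeably gaussian-blurred.

The visible shapes are larger and the field of view is narrower; shapes near the original edges may be partly or wholly outside the frame — a crop-and-rescale. Shape edges and outlines are uniformly softened across the whole image.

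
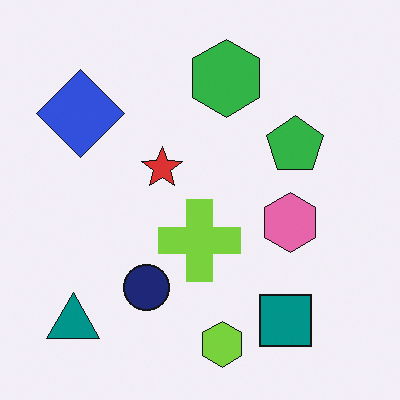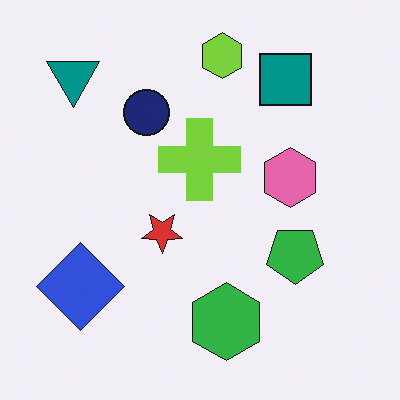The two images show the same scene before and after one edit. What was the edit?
The second image is the first flipped vertically (top ↔ bottom).

The lime hexagon is in the bottom of the first image and the top of the second — shapes on opposite sides of the horizontal midline have swapped in a mirror flip.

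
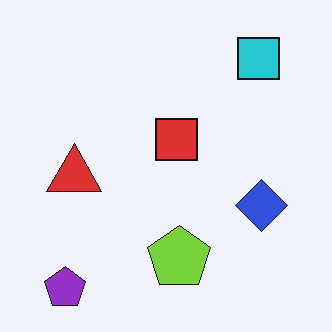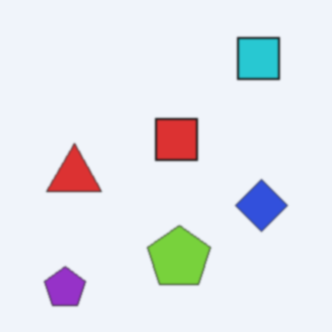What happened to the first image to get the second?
Slightly softened.

Shape edges and outlines are uniformly softened across the whole image.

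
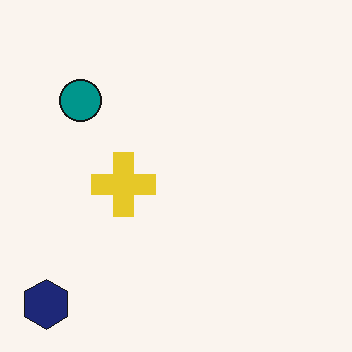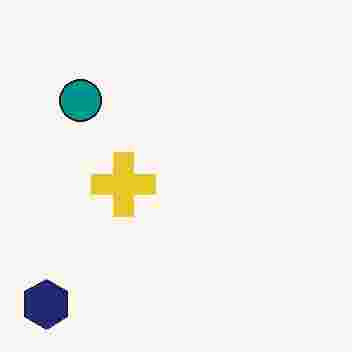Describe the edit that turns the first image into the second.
The transformation is: heavily JPEG-compressed with obvious blocking artifacts.

Blocky 8×8 compression artifacts appear around shape edges and the flat background shows ringing — characteristic JPEG degradation.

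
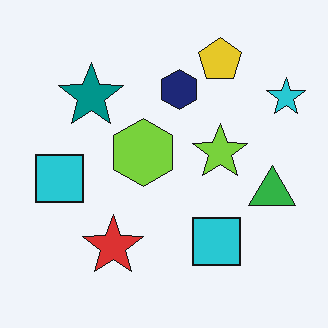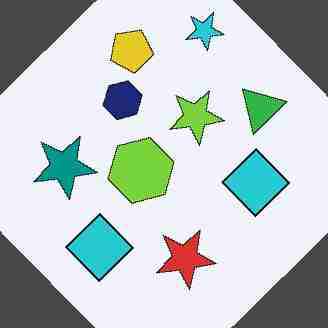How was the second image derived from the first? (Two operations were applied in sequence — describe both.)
Rotated counter-clockwise by a large amount — several tens of degrees, then heavily JPEG-compressed with obvious blocking artifacts.

Every shape is tilted by the same angle and the image corners show triangular fill wedges — a whole-image rotation by a non-right angle. Blocky 8×8 compression artifacts appear around shape edges and the flat background shows ringing — characteristic JPEG degradation.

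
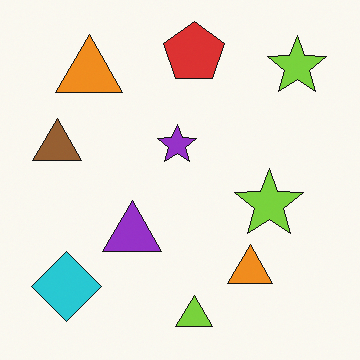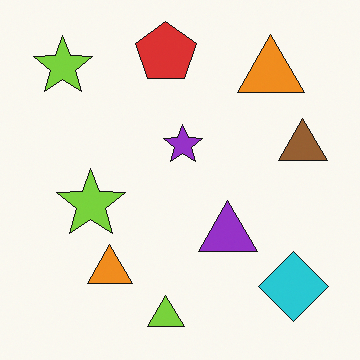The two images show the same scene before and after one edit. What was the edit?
It was flipped horizontally (left ↔ right).

The brown triangle is in the left of the first image and the right of the second — shapes on opposite sides of the vertical midline have swapped in a mirror flip.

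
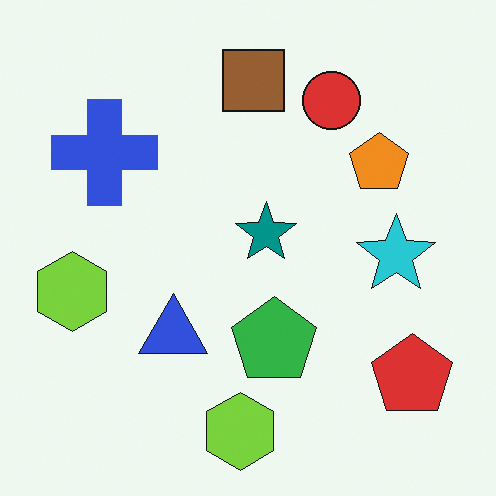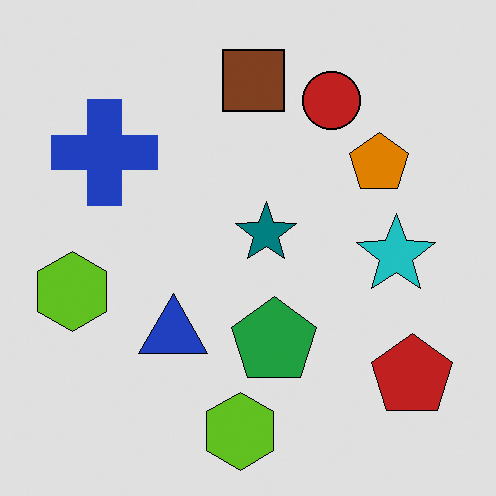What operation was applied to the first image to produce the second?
The image was moderately posterized.

Each flat color has snapped to a coarser quantized level — most visibly, the near-white background has dropped to a flat grey.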